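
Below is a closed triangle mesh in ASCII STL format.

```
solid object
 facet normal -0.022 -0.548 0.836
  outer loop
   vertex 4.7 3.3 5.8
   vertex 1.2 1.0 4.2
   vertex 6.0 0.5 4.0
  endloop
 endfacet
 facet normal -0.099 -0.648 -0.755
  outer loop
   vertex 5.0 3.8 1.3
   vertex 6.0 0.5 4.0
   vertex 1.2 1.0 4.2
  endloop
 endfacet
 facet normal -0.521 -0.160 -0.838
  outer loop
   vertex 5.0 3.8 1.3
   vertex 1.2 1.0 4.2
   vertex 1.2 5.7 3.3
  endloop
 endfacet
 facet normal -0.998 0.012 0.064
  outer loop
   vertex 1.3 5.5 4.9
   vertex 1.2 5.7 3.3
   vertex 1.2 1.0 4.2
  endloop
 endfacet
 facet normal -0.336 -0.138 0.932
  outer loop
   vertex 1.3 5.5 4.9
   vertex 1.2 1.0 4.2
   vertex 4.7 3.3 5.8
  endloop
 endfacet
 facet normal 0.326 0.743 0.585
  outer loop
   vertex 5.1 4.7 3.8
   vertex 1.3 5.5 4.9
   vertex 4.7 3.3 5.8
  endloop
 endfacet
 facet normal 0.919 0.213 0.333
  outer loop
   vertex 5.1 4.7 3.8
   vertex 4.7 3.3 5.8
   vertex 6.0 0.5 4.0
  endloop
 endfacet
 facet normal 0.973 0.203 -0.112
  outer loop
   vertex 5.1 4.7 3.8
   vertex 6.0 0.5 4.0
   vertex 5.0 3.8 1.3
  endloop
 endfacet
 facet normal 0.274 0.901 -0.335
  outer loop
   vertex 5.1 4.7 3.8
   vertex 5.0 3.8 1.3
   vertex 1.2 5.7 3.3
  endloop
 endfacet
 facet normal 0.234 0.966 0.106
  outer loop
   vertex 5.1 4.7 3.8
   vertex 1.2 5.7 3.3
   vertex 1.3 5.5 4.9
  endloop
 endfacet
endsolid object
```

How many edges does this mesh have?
15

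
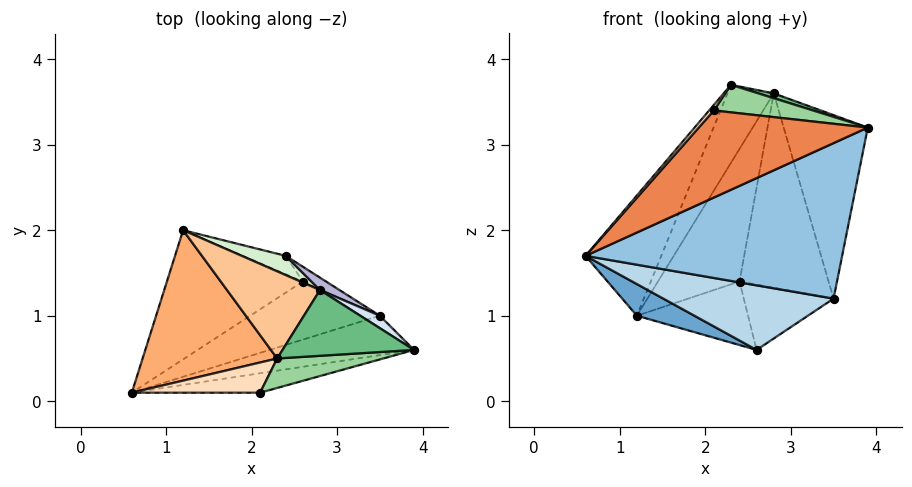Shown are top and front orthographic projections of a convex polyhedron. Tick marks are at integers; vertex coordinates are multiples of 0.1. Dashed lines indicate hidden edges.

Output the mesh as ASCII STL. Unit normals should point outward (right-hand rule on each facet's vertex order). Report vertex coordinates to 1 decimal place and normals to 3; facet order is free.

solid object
 facet normal -0.355 -0.223 -0.908
  outer loop
   vertex 2.6 1.4 0.6
   vertex 0.6 0.1 1.7
   vertex 1.2 2.0 1.0
  endloop
 endfacet
 facet normal 0.250 -0.939 -0.238
  outer loop
   vertex 3.5 1.0 1.2
   vertex 3.9 0.6 3.2
   vertex 0.6 0.1 1.7
  endloop
 endfacet
 facet normal 0.115 -0.739 -0.664
  outer loop
   vertex 3.5 1.0 1.2
   vertex 0.6 0.1 1.7
   vertex 2.6 1.4 0.6
  endloop
 endfacet
 facet normal 0.551 0.833 0.056
  outer loop
   vertex 3.5 1.0 1.2
   vertex 2.8 1.3 3.6
   vertex 3.9 0.6 3.2
  endloop
 endfacet
 facet normal 0.240 -0.948 -0.212
  outer loop
   vertex 2.1 0.1 3.4
   vertex 0.6 0.1 1.7
   vertex 3.9 0.6 3.2
  endloop
 endfacet
 facet normal -0.729 0.427 0.534
  outer loop
   vertex 2.3 0.5 3.7
   vertex 1.2 2.0 1.0
   vertex 0.6 0.1 1.7
  endloop
 endfacet
 facet normal -0.676 0.491 0.549
  outer loop
   vertex 2.3 0.5 3.7
   vertex 2.8 1.3 3.6
   vertex 1.2 2.0 1.0
  endloop
 endfacet
 facet normal -0.744 -0.120 0.657
  outer loop
   vertex 2.3 0.5 3.7
   vertex 0.6 0.1 1.7
   vertex 2.1 0.1 3.4
  endloop
 endfacet
 facet normal 0.302 -0.070 0.951
  outer loop
   vertex 2.3 0.5 3.7
   vertex 3.9 0.6 3.2
   vertex 2.8 1.3 3.6
  endloop
 endfacet
 facet normal 0.261 -0.659 0.705
  outer loop
   vertex 2.3 0.5 3.7
   vertex 2.1 0.1 3.4
   vertex 3.9 0.6 3.2
  endloop
 endfacet
 facet normal 0.316 0.912 -0.263
  outer loop
   vertex 2.4 1.7 1.4
   vertex 2.6 1.4 0.6
   vertex 1.2 2.0 1.0
  endloop
 endfacet
 facet normal 0.196 0.970 0.141
  outer loop
   vertex 2.4 1.7 1.4
   vertex 1.2 2.0 1.0
   vertex 2.8 1.3 3.6
  endloop
 endfacet
 facet normal 0.502 0.844 -0.191
  outer loop
   vertex 2.4 1.7 1.4
   vertex 3.5 1.0 1.2
   vertex 2.6 1.4 0.6
  endloop
 endfacet
 facet normal 0.543 0.838 0.054
  outer loop
   vertex 2.4 1.7 1.4
   vertex 2.8 1.3 3.6
   vertex 3.5 1.0 1.2
  endloop
 endfacet
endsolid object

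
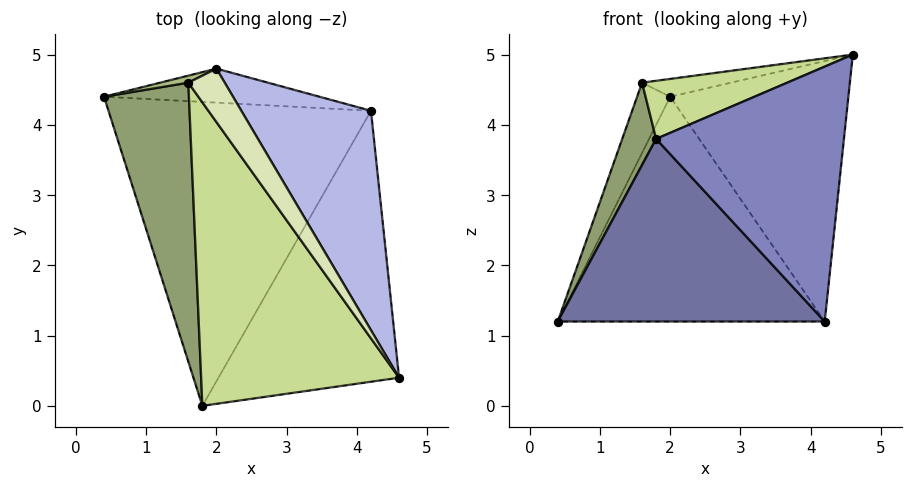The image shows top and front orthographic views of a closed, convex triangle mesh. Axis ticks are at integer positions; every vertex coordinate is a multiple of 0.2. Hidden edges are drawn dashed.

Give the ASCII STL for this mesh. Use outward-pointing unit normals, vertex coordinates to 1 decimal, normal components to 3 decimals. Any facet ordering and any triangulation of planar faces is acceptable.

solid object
 facet normal -0.027 -0.515 -0.857
  outer loop
   vertex 4.2 4.2 1.2
   vertex 1.8 0.0 3.8
   vertex 0.4 4.4 1.2
  endloop
 endfacet
 facet normal 0.379 -0.634 -0.674
  outer loop
   vertex 4.2 4.2 1.2
   vertex 4.6 0.4 5.0
   vertex 1.8 0.0 3.8
  endloop
 endfacet
 facet normal 0.052 0.987 -0.149
  outer loop
   vertex 4.2 4.2 1.2
   vertex 0.4 4.4 1.2
   vertex 2.0 4.8 4.4
  endloop
 endfacet
 facet normal 0.753 0.503 0.424
  outer loop
   vertex 4.2 4.2 1.2
   vertex 2.0 4.8 4.4
   vertex 4.6 0.4 5.0
  endloop
 endfacet
 facet normal -0.936 -0.099 0.336
  outer loop
   vertex 1.6 4.6 4.6
   vertex 0.4 4.4 1.2
   vertex 1.8 0.0 3.8
  endloop
 endfacet
 facet normal -0.409 0.908 0.091
  outer loop
   vertex 1.6 4.6 4.6
   vertex 2.0 4.8 4.4
   vertex 0.4 4.4 1.2
  endloop
 endfacet
 facet normal -0.367 -0.175 0.914
  outer loop
   vertex 1.6 4.6 4.6
   vertex 1.8 0.0 3.8
   vertex 4.6 0.4 5.0
  endloop
 endfacet
 facet normal 0.302 0.302 0.905
  outer loop
   vertex 1.6 4.6 4.6
   vertex 4.6 0.4 5.0
   vertex 2.0 4.8 4.4
  endloop
 endfacet
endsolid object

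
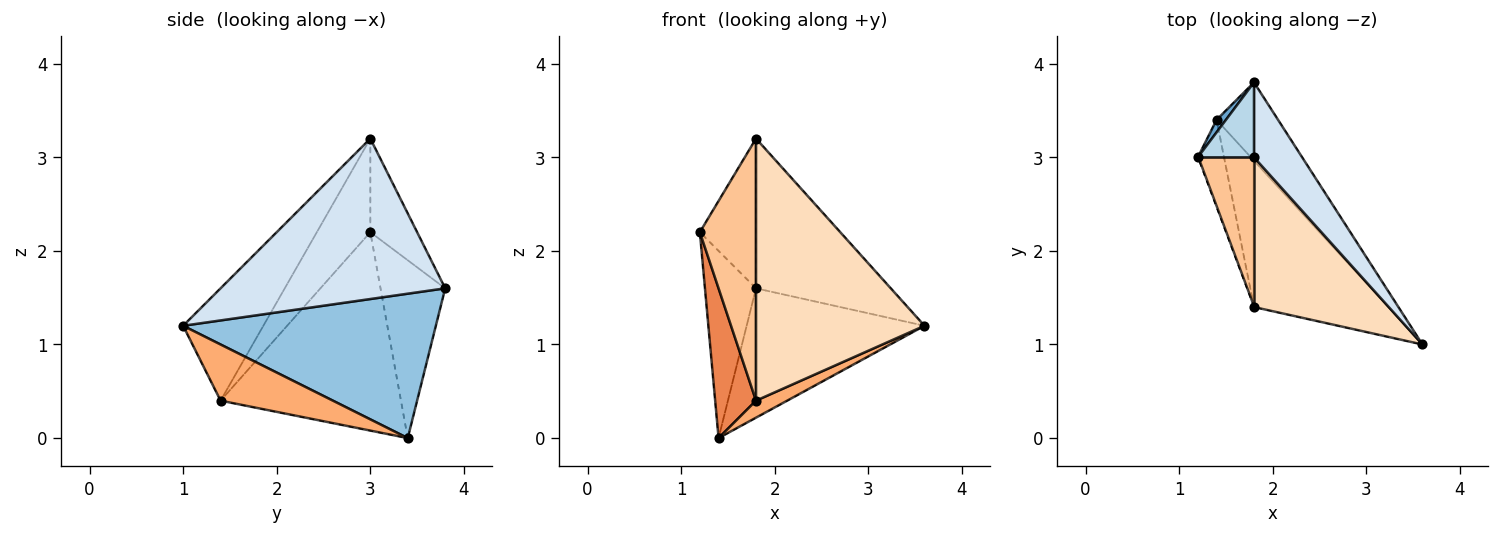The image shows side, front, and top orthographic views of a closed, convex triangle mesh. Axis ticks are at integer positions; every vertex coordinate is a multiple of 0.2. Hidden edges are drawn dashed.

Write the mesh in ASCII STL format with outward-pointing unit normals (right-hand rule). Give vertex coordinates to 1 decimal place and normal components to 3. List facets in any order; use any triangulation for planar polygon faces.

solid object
 facet normal -0.784 0.619 0.041
  outer loop
   vertex 1.4 3.4 0.0
   vertex 1.2 3.0 2.2
   vertex 1.8 3.8 1.6
  endloop
 endfacet
 facet normal 0.772 0.543 -0.329
  outer loop
   vertex 1.4 3.4 0.0
   vertex 1.8 3.8 1.6
   vertex 3.6 1.0 1.2
  endloop
 endfacet
 facet normal -0.598 0.717 0.359
  outer loop
   vertex 1.8 3.0 3.2
   vertex 1.8 3.8 1.6
   vertex 1.2 3.0 2.2
  endloop
 endfacet
 facet normal 0.830 0.498 0.249
  outer loop
   vertex 1.8 3.0 3.2
   vertex 3.6 1.0 1.2
   vertex 1.8 3.8 1.6
  endloop
 endfacet
 facet normal -0.967 -0.219 -0.128
  outer loop
   vertex 1.8 1.4 0.4
   vertex 1.2 3.0 2.2
   vertex 1.4 3.4 0.0
  endloop
 endfacet
 facet normal 0.384 -0.107 -0.917
  outer loop
   vertex 1.8 1.4 0.4
   vertex 1.4 3.4 0.0
   vertex 3.6 1.0 1.2
  endloop
 endfacet
 facet normal -0.637 -0.669 0.382
  outer loop
   vertex 1.8 1.4 0.4
   vertex 1.8 3.0 3.2
   vertex 1.2 3.0 2.2
  endloop
 endfacet
 facet normal -0.382 -0.802 0.458
  outer loop
   vertex 1.8 1.4 0.4
   vertex 3.6 1.0 1.2
   vertex 1.8 3.0 3.2
  endloop
 endfacet
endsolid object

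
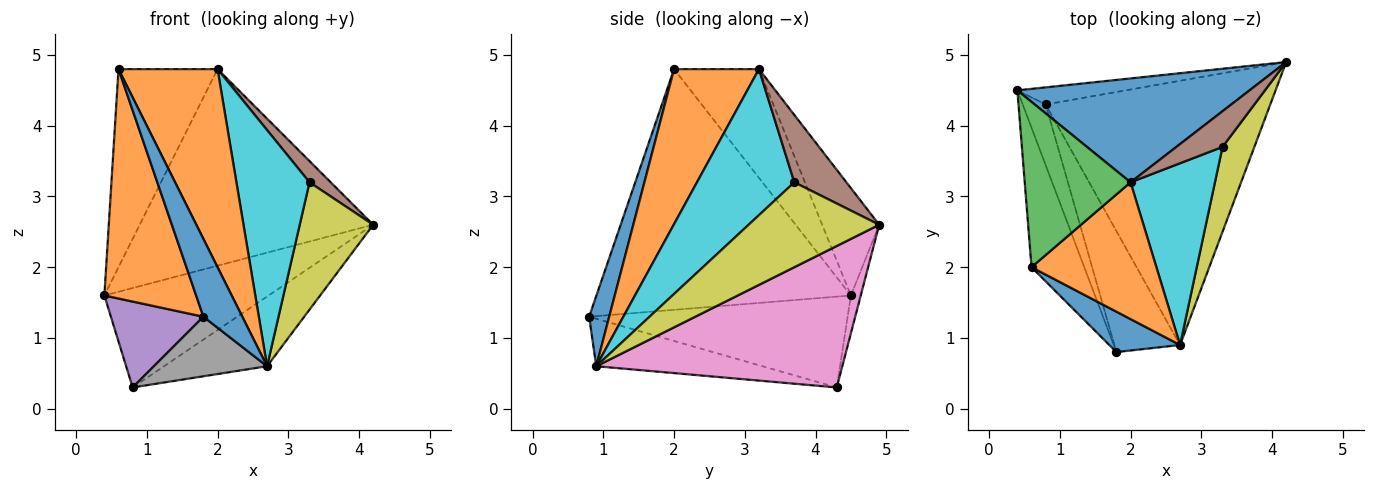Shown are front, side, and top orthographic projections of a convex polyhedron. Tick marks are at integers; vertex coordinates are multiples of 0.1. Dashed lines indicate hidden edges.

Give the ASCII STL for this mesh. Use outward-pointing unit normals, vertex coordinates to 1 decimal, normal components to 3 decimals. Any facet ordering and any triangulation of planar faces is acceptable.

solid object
 facet normal -0.211 0.864 0.457
  outer loop
   vertex 2.0 3.2 4.8
   vertex 4.2 4.9 2.6
   vertex 0.4 4.5 1.6
  endloop
 endfacet
 facet normal -0.921 -0.332 -0.202
  outer loop
   vertex 0.6 2.0 4.8
   vertex 0.4 4.5 1.6
   vertex 1.8 0.8 1.3
  endloop
 endfacet
 facet normal -0.550 0.641 0.535
  outer loop
   vertex 0.6 2.0 4.8
   vertex 2.0 3.2 4.8
   vertex 0.4 4.5 1.6
  endloop
 endfacet
 facet normal -0.059 0.984 -0.169
  outer loop
   vertex 0.8 4.3 0.3
   vertex 0.4 4.5 1.6
   vertex 4.2 4.9 2.6
  endloop
 endfacet
 facet normal -0.916 -0.328 -0.231
  outer loop
   vertex 0.8 4.3 0.3
   vertex 1.8 0.8 1.3
   vertex 0.4 4.5 1.6
  endloop
 endfacet
 facet normal 0.782 -0.319 0.536
  outer loop
   vertex 3.3 3.7 3.2
   vertex 4.2 4.9 2.6
   vertex 2.0 3.2 4.8
  endloop
 endfacet
 facet normal 0.520 0.218 -0.826
  outer loop
   vertex 2.7 0.9 0.6
   vertex 0.8 4.3 0.3
   vertex 4.2 4.9 2.6
  endloop
 endfacet
 facet normal -0.544 -0.371 -0.753
  outer loop
   vertex 2.7 0.9 0.6
   vertex 1.8 0.8 1.3
   vertex 0.8 4.3 0.3
  endloop
 endfacet
 facet normal 0.828 -0.466 0.311
  outer loop
   vertex 2.7 0.9 0.6
   vertex 4.2 4.9 2.6
   vertex 3.3 3.7 3.2
  endloop
 endfacet
 facet normal 0.726 -0.545 0.419
  outer loop
   vertex 2.7 0.9 0.6
   vertex 3.3 3.7 3.2
   vertex 2.0 3.2 4.8
  endloop
 endfacet
 facet normal 0.416 -0.807 0.419
  outer loop
   vertex 2.7 0.9 0.6
   vertex 0.6 2.0 4.8
   vertex 1.8 0.8 1.3
  endloop
 endfacet
 facet normal 0.576 -0.672 0.464
  outer loop
   vertex 2.7 0.9 0.6
   vertex 2.0 3.2 4.8
   vertex 0.6 2.0 4.8
  endloop
 endfacet
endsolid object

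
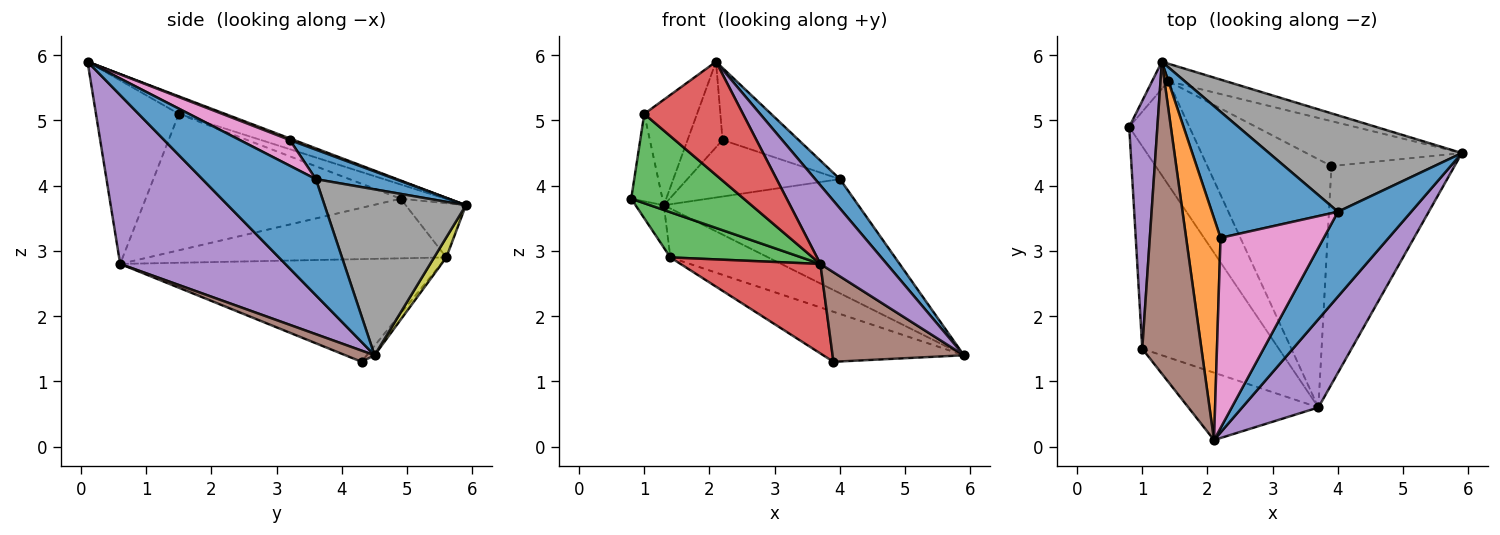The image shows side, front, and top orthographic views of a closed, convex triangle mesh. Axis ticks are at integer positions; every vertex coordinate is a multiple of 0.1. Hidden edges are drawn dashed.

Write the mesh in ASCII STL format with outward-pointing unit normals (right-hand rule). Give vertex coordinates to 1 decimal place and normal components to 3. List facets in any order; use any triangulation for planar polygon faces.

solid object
 facet normal 0.832 -0.182 0.525
  outer loop
   vertex 4.0 3.6 4.1
   vertex 2.1 0.1 5.9
   vertex 5.9 4.5 1.4
  endloop
 endfacet
 facet normal -0.041 0.743 -0.668
  outer loop
   vertex 1.4 5.6 2.9
   vertex 5.9 4.5 1.4
   vertex 3.9 4.3 1.3
  endloop
 endfacet
 facet normal -0.673 -0.296 -0.678
  outer loop
   vertex 3.7 0.6 2.8
   vertex 0.8 4.9 3.8
   vertex 1.4 5.6 2.9
  endloop
 endfacet
 facet normal -0.614 -0.268 -0.742
  outer loop
   vertex 3.7 0.6 2.8
   vertex 1.4 5.6 2.9
   vertex 3.9 4.3 1.3
  endloop
 endfacet
 facet normal 0.856 -0.344 0.386
  outer loop
   vertex 3.7 0.6 2.8
   vertex 5.9 4.5 1.4
   vertex 2.1 0.1 5.9
  endloop
 endfacet
 facet normal 0.084 -0.378 -0.922
  outer loop
   vertex 3.7 0.6 2.8
   vertex 3.9 4.3 1.3
   vertex 5.9 4.5 1.4
  endloop
 endfacet
 facet normal 0.227 0.345 0.911
  outer loop
   vertex 2.2 3.2 4.7
   vertex 2.1 0.1 5.9
   vertex 4.0 3.6 4.1
  endloop
 endfacet
 facet normal 0.485 0.668 0.564
  outer loop
   vertex 1.3 5.9 3.7
   vertex 4.0 3.6 4.1
   vertex 5.9 4.5 1.4
  endloop
 endfacet
 facet normal 0.116 0.935 -0.336
  outer loop
   vertex 1.3 5.9 3.7
   vertex 5.9 4.5 1.4
   vertex 1.4 5.6 2.9
  endloop
 endfacet
 facet normal -0.873 0.410 -0.263
  outer loop
   vertex 1.3 5.9 3.7
   vertex 1.4 5.6 2.9
   vertex 0.8 4.9 3.8
  endloop
 endfacet
 facet normal 0.209 0.400 0.892
  outer loop
   vertex 1.3 5.9 3.7
   vertex 2.2 3.2 4.7
   vertex 4.0 3.6 4.1
  endloop
 endfacet
 facet normal 0.043 0.359 0.932
  outer loop
   vertex 1.3 5.9 3.7
   vertex 2.1 0.1 5.9
   vertex 2.2 3.2 4.7
  endloop
 endfacet
 facet normal -0.675 -0.298 -0.675
  outer loop
   vertex 1.0 1.5 5.1
   vertex 0.8 4.9 3.8
   vertex 3.7 0.6 2.8
  endloop
 endfacet
 facet normal -0.585 -0.697 -0.415
  outer loop
   vertex 1.0 1.5 5.1
   vertex 3.7 0.6 2.8
   vertex 2.1 0.1 5.9
  endloop
 endfacet
 facet normal -0.430 0.300 0.851
  outer loop
   vertex 1.0 1.5 5.1
   vertex 1.3 5.9 3.7
   vertex 0.8 4.9 3.8
  endloop
 endfacet
 facet normal -0.270 0.309 0.912
  outer loop
   vertex 1.0 1.5 5.1
   vertex 2.1 0.1 5.9
   vertex 1.3 5.9 3.7
  endloop
 endfacet
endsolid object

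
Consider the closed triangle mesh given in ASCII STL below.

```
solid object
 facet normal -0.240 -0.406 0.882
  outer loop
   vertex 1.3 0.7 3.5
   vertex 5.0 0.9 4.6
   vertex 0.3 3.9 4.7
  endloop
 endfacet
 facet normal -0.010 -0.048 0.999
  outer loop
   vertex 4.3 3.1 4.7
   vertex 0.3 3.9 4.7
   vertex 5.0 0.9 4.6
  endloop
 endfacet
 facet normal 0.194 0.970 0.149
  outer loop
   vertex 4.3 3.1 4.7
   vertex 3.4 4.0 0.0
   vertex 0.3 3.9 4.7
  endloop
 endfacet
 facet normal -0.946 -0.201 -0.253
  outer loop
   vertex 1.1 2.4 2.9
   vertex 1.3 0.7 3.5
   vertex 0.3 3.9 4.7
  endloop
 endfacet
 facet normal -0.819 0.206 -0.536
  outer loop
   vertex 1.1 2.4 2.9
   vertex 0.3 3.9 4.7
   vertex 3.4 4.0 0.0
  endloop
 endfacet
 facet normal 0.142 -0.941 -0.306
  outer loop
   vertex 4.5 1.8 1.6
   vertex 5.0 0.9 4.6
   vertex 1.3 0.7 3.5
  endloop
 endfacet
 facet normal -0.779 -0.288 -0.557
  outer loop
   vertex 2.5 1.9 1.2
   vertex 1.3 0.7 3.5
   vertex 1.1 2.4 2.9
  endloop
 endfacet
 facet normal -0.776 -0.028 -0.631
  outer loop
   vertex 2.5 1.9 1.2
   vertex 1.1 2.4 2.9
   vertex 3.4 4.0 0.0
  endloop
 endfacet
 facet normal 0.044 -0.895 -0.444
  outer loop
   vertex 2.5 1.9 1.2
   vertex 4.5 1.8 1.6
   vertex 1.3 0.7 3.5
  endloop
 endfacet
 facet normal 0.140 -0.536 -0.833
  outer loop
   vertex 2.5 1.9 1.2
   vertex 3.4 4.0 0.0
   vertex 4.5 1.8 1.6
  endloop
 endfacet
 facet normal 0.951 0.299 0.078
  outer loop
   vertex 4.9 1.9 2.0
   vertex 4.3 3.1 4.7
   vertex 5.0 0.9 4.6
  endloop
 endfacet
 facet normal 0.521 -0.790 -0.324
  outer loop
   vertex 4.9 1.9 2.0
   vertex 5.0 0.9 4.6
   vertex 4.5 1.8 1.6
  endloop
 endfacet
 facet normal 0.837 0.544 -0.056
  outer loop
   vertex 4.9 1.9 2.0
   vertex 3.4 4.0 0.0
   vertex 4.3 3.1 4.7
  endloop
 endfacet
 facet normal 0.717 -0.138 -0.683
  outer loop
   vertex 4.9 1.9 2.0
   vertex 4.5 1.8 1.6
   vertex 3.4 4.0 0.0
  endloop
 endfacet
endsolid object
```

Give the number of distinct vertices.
9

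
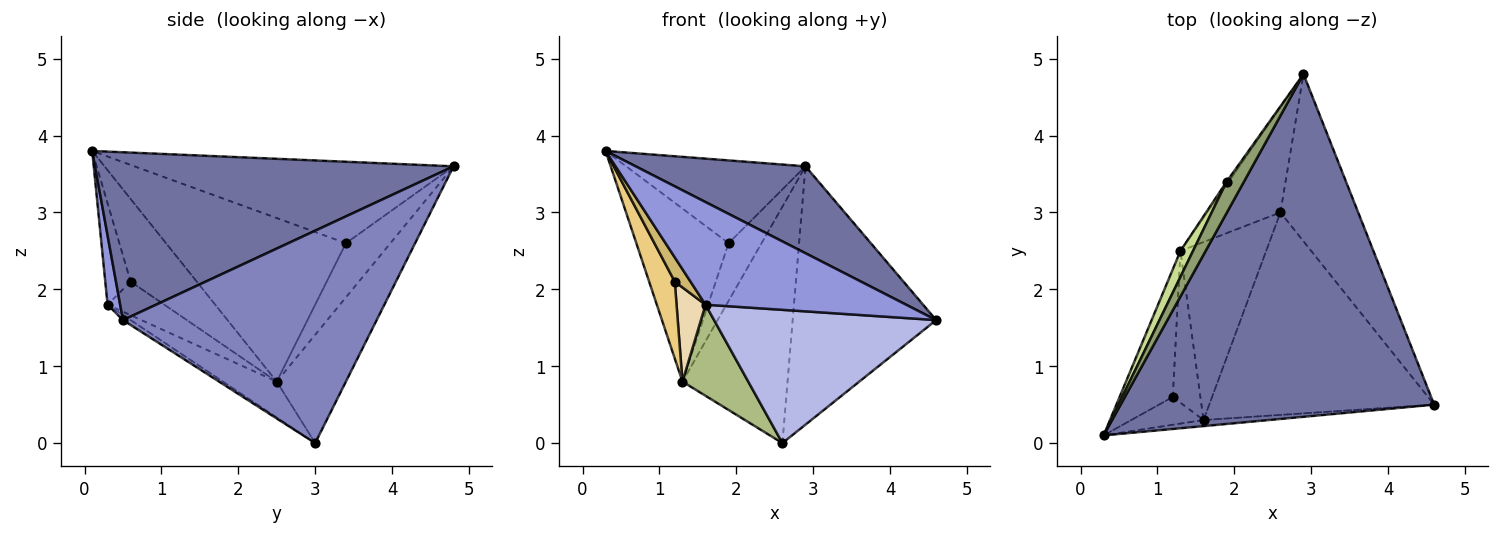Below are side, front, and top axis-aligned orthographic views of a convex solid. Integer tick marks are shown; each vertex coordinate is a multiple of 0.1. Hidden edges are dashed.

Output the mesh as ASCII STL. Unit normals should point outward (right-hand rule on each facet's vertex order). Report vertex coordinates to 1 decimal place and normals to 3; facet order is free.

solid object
 facet normal 0.461 -0.218 0.860
  outer loop
   vertex 2.9 4.8 3.6
   vertex 0.3 0.1 3.8
   vertex 4.6 0.5 1.6
  endloop
 endfacet
 facet normal 0.829 0.469 -0.304
  outer loop
   vertex 2.6 3.0 0.0
   vertex 2.9 4.8 3.6
   vertex 4.6 0.5 1.6
  endloop
 endfacet
 facet normal 0.062 -0.996 -0.059
  outer loop
   vertex 1.6 0.3 1.8
   vertex 4.6 0.5 1.6
   vertex 0.3 0.1 3.8
  endloop
 endfacet
 facet normal -0.019 -0.550 -0.835
  outer loop
   vertex 1.6 0.3 1.8
   vertex 2.6 3.0 0.0
   vertex 4.6 0.5 1.6
  endloop
 endfacet
 facet normal -0.857 0.482 0.182
  outer loop
   vertex 1.9 3.4 2.6
   vertex 0.3 0.1 3.8
   vertex 2.9 4.8 3.6
  endloop
 endfacet
 facet normal -0.349 -0.427 -0.834
  outer loop
   vertex 1.3 2.5 0.8
   vertex 2.6 3.0 0.0
   vertex 1.6 0.3 1.8
  endloop
 endfacet
 facet normal -0.888 0.455 0.068
  outer loop
   vertex 1.3 2.5 0.8
   vertex 0.3 0.1 3.8
   vertex 1.9 3.4 2.6
  endloop
 endfacet
 facet normal -0.516 0.783 -0.348
  outer loop
   vertex 1.3 2.5 0.8
   vertex 2.9 4.8 3.6
   vertex 2.6 3.0 0.0
  endloop
 endfacet
 facet normal -0.803 0.595 -0.030
  outer loop
   vertex 1.3 2.5 0.8
   vertex 1.9 3.4 2.6
   vertex 2.9 4.8 3.6
  endloop
 endfacet
 facet normal -0.727 -0.452 -0.518
  outer loop
   vertex 1.2 0.6 2.1
   vertex 1.6 0.3 1.8
   vertex 0.3 0.1 3.8
  endloop
 endfacet
 facet normal -0.800 -0.310 -0.514
  outer loop
   vertex 1.2 0.6 2.1
   vertex 0.3 0.1 3.8
   vertex 1.3 2.5 0.8
  endloop
 endfacet
 facet normal -0.718 -0.367 -0.591
  outer loop
   vertex 1.2 0.6 2.1
   vertex 1.3 2.5 0.8
   vertex 1.6 0.3 1.8
  endloop
 endfacet
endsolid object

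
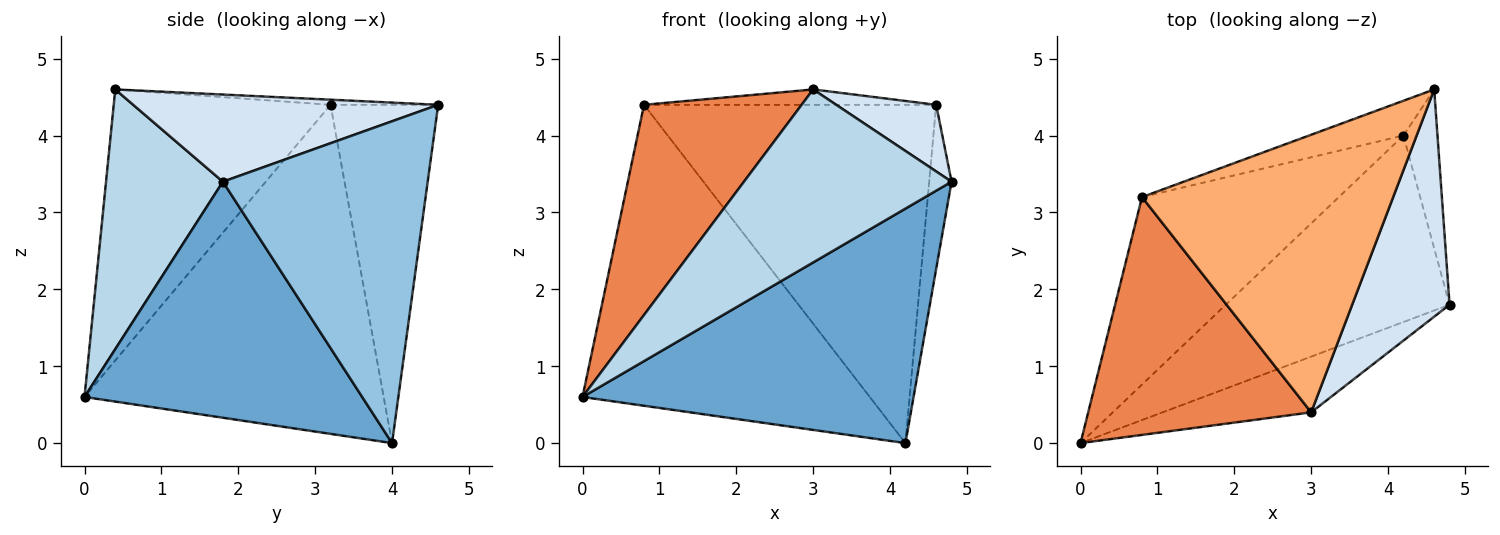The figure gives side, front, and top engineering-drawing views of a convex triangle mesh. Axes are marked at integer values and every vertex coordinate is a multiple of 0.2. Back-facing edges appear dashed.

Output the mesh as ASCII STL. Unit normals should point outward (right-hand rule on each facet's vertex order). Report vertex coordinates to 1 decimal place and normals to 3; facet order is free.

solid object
 facet normal 0.549 -0.654 -0.520
  outer loop
   vertex 4.2 4.0 0.0
   vertex 4.8 1.8 3.4
   vertex 0.0 0.0 0.6
  endloop
 endfacet
 facet normal 0.989 0.108 -0.105
  outer loop
   vertex 4.2 4.0 0.0
   vertex 4.6 4.6 4.4
   vertex 4.8 1.8 3.4
  endloop
 endfacet
 facet normal 0.472 -0.839 -0.270
  outer loop
   vertex 3.0 0.4 4.6
   vertex 0.0 0.0 0.6
   vertex 4.8 1.8 3.4
  endloop
 endfacet
 facet normal 0.651 -0.213 0.728
  outer loop
   vertex 3.0 0.4 4.6
   vertex 4.8 1.8 3.4
   vertex 4.6 4.6 4.4
  endloop
 endfacet
 facet normal -0.673 -0.490 0.554
  outer loop
   vertex 0.8 3.2 4.4
   vertex 0.0 0.0 0.6
   vertex 3.0 0.4 4.6
  endloop
 endfacet
 facet normal -0.020 0.055 0.998
  outer loop
   vertex 0.8 3.2 4.4
   vertex 3.0 0.4 4.6
   vertex 4.6 4.6 4.4
  endloop
 endfacet
 facet normal -0.662 0.636 -0.396
  outer loop
   vertex 0.8 3.2 4.4
   vertex 4.2 4.0 0.0
   vertex 0.0 0.0 0.6
  endloop
 endfacet
 facet normal -0.344 0.934 -0.096
  outer loop
   vertex 0.8 3.2 4.4
   vertex 4.6 4.6 4.4
   vertex 4.2 4.0 0.0
  endloop
 endfacet
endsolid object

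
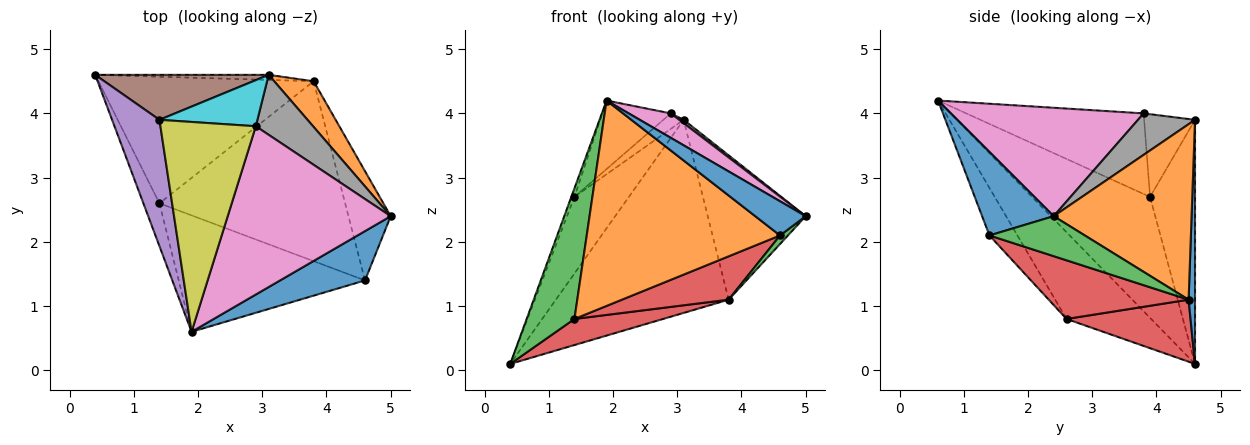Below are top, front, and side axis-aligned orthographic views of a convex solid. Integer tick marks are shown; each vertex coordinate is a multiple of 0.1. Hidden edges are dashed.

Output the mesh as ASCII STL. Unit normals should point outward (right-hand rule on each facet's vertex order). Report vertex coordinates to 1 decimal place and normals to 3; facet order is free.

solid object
 facet normal 0.037 0.999 -0.026
  outer loop
   vertex 3.8 4.5 1.1
   vertex 0.4 4.6 0.1
   vertex 3.1 4.6 3.9
  endloop
 endfacet
 facet normal 0.802 0.570 0.180
  outer loop
   vertex 3.8 4.5 1.1
   vertex 3.1 4.6 3.9
   vertex 5.0 2.4 2.4
  endloop
 endfacet
 facet normal -0.860 -0.486 -0.159
  outer loop
   vertex 1.4 2.6 0.8
   vertex 1.9 0.6 4.2
   vertex 0.4 4.6 0.1
  endloop
 endfacet
 facet normal 0.272 -0.194 -0.943
  outer loop
   vertex 1.4 2.6 0.8
   vertex 0.4 4.6 0.1
   vertex 3.8 4.5 1.1
  endloop
 endfacet
 facet normal -0.931 0.025 0.365
  outer loop
   vertex 1.4 3.9 2.7
   vertex 0.4 4.6 0.1
   vertex 1.9 0.6 4.2
  endloop
 endfacet
 facet normal -0.580 0.702 0.412
  outer loop
   vertex 1.4 3.9 2.7
   vertex 3.1 4.6 3.9
   vertex 0.4 4.6 0.1
  endloop
 endfacet
 facet normal 0.550 -0.120 0.827
  outer loop
   vertex 2.9 3.8 4.0
   vertex 1.9 0.6 4.2
   vertex 5.0 2.4 2.4
  endloop
 endfacet
 facet normal 0.586 -0.045 0.809
  outer loop
   vertex 2.9 3.8 4.0
   vertex 5.0 2.4 2.4
   vertex 3.1 4.6 3.9
  endloop
 endfacet
 facet normal -0.626 0.242 0.741
  outer loop
   vertex 2.9 3.8 4.0
   vertex 1.4 3.9 2.7
   vertex 1.9 0.6 4.2
  endloop
 endfacet
 facet normal -0.625 0.249 0.740
  outer loop
   vertex 2.9 3.8 4.0
   vertex 3.1 4.6 3.9
   vertex 1.4 3.9 2.7
  endloop
 endfacet
 facet normal 0.628 -0.443 0.639
  outer loop
   vertex 4.6 1.4 2.1
   vertex 5.0 2.4 2.4
   vertex 1.9 0.6 4.2
  endloop
 endfacet
 facet normal -0.125 -0.863 -0.489
  outer loop
   vertex 4.6 1.4 2.1
   vertex 1.9 0.6 4.2
   vertex 1.4 2.6 0.8
  endloop
 endfacet
 facet normal 0.686 -0.057 -0.725
  outer loop
   vertex 4.6 1.4 2.1
   vertex 3.8 4.5 1.1
   vertex 5.0 2.4 2.4
  endloop
 endfacet
 facet normal 0.294 -0.224 -0.929
  outer loop
   vertex 4.6 1.4 2.1
   vertex 1.4 2.6 0.8
   vertex 3.8 4.5 1.1
  endloop
 endfacet
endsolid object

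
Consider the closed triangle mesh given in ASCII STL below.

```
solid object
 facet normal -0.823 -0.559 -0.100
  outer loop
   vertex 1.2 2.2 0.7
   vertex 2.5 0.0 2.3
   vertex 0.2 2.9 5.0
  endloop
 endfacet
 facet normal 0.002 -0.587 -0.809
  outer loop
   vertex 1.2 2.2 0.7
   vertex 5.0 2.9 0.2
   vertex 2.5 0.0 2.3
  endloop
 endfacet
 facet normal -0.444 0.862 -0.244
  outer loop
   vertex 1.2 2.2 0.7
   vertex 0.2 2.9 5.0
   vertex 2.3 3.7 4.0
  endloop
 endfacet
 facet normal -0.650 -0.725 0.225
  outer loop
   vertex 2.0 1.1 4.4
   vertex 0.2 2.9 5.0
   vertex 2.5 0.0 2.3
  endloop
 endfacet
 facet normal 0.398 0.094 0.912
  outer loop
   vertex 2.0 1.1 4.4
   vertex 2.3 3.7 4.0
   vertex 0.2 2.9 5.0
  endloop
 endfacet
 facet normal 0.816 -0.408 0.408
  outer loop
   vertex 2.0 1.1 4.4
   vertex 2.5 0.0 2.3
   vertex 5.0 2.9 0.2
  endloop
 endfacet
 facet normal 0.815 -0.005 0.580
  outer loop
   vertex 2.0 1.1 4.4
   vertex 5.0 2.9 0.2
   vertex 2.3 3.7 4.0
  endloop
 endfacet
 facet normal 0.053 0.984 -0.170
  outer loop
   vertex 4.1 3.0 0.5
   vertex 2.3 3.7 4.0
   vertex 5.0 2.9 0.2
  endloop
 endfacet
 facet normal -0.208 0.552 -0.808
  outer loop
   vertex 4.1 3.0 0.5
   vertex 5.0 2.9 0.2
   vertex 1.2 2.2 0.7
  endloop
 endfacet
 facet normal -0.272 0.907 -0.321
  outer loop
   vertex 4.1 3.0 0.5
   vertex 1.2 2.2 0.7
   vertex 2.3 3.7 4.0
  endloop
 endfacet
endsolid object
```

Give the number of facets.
10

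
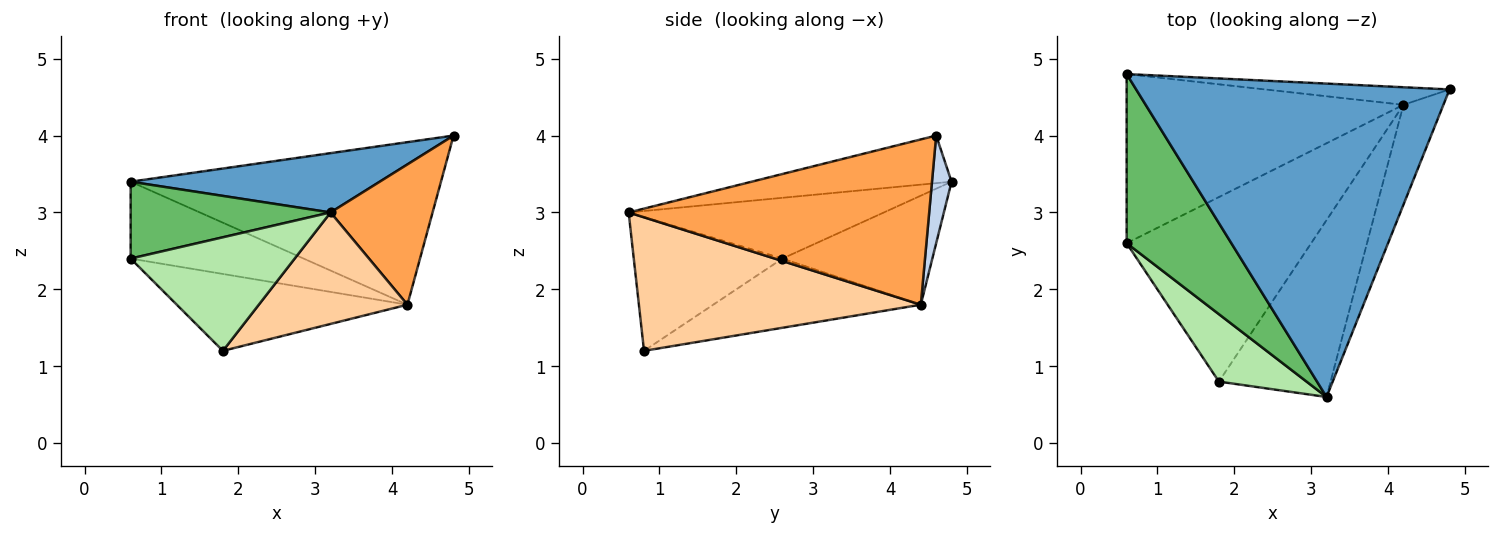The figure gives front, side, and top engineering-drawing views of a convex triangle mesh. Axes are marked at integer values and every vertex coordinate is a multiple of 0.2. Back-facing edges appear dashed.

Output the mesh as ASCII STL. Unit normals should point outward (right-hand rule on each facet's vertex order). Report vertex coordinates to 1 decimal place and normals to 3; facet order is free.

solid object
 facet normal -0.148 -0.184 0.972
  outer loop
   vertex 3.2 0.6 3.0
   vertex 4.8 4.6 4.0
   vertex 0.6 4.8 3.4
  endloop
 endfacet
 facet normal 0.063 0.992 -0.107
  outer loop
   vertex 4.2 4.4 1.8
   vertex 0.6 4.8 3.4
   vertex 4.8 4.6 4.0
  endloop
 endfacet
 facet normal 0.923 -0.313 -0.223
  outer loop
   vertex 4.2 4.4 1.8
   vertex 4.8 4.6 4.0
   vertex 3.2 0.6 3.0
  endloop
 endfacet
 facet normal 0.711 -0.375 -0.595
  outer loop
   vertex 4.2 4.4 1.8
   vertex 3.2 0.6 3.0
   vertex 1.8 0.8 1.2
  endloop
 endfacet
 facet normal -0.467 -0.366 0.805
  outer loop
   vertex 0.6 2.6 2.4
   vertex 3.2 0.6 3.0
   vertex 0.6 4.8 3.4
  endloop
 endfacet
 facet normal -0.615 -0.678 0.403
  outer loop
   vertex 0.6 2.6 2.4
   vertex 1.8 0.8 1.2
   vertex 3.2 0.6 3.0
  endloop
 endfacet
 facet normal -0.338 0.390 -0.857
  outer loop
   vertex 0.6 2.6 2.4
   vertex 0.6 4.8 3.4
   vertex 4.2 4.4 1.8
  endloop
 endfacet
 facet normal -0.327 0.363 -0.872
  outer loop
   vertex 0.6 2.6 2.4
   vertex 4.2 4.4 1.8
   vertex 1.8 0.8 1.2
  endloop
 endfacet
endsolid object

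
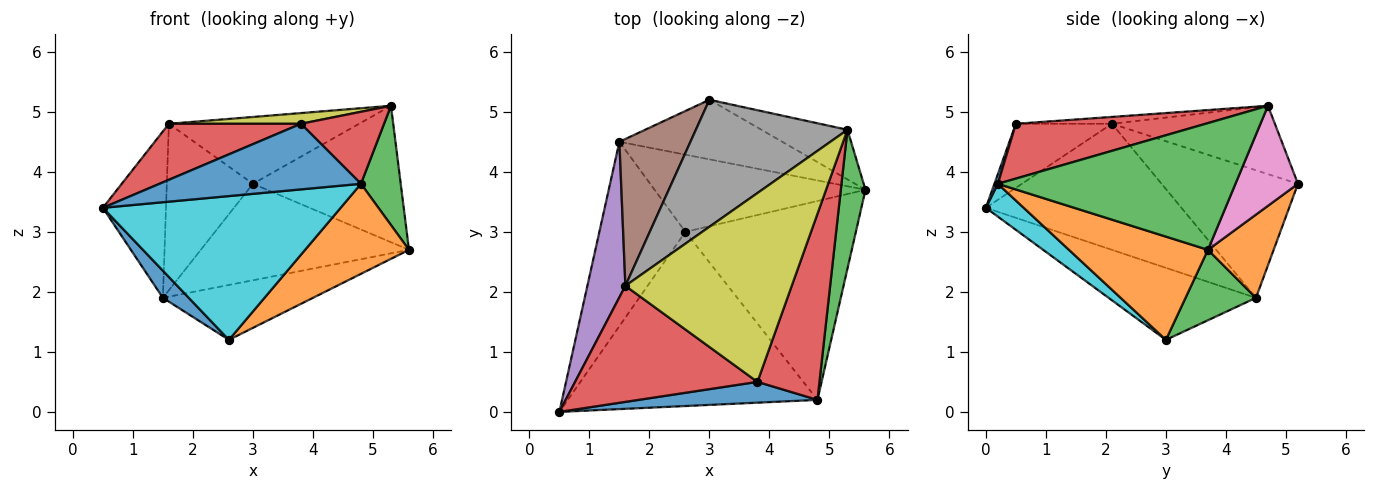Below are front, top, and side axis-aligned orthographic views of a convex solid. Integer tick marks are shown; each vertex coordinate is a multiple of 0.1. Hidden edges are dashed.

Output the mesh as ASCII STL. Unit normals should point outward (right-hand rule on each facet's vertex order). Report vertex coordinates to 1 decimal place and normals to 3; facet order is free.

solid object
 facet normal -0.638 -0.112 -0.762
  outer loop
   vertex 1.5 4.5 1.9
   vertex 2.6 3.0 1.2
   vertex 0.5 0.0 3.4
  endloop
 endfacet
 facet normal 0.259 0.822 -0.507
  outer loop
   vertex 1.5 4.5 1.9
   vertex 3.0 5.2 3.8
   vertex 5.6 3.7 2.7
  endloop
 endfacet
 facet normal 0.263 0.559 -0.786
  outer loop
   vertex 1.5 4.5 1.9
   vertex 5.6 3.7 2.7
   vertex 2.6 3.0 1.2
  endloop
 endfacet
 facet normal -0.301 -0.415 0.859
  outer loop
   vertex 1.6 2.1 4.8
   vertex 0.5 0.0 3.4
   vertex 3.8 0.5 4.8
  endloop
 endfacet
 facet normal -0.915 0.295 0.276
  outer loop
   vertex 1.6 2.1 4.8
   vertex 1.5 4.5 1.9
   vertex 0.5 0.0 3.4
  endloop
 endfacet
 facet normal -0.765 0.483 0.426
  outer loop
   vertex 1.6 2.1 4.8
   vertex 3.0 5.2 3.8
   vertex 1.5 4.5 1.9
  endloop
 endfacet
 facet normal 0.369 0.873 -0.318
  outer loop
   vertex 5.3 4.7 5.1
   vertex 5.6 3.7 2.7
   vertex 3.0 5.2 3.8
  endloop
 endfacet
 facet normal -0.371 0.433 0.822
  outer loop
   vertex 5.3 4.7 5.1
   vertex 3.0 5.2 3.8
   vertex 1.6 2.1 4.8
  endloop
 endfacet
 facet normal -0.041 -0.057 0.998
  outer loop
   vertex 5.3 4.7 5.1
   vertex 1.6 2.1 4.8
   vertex 3.8 0.5 4.8
  endloop
 endfacet
 facet normal 0.101 -0.633 -0.767
  outer loop
   vertex 4.8 0.2 3.8
   vertex 0.5 0.0 3.4
   vertex 2.6 3.0 1.2
  endloop
 endfacet
 facet normal 0.016 -0.953 0.302
  outer loop
   vertex 4.8 0.2 3.8
   vertex 3.8 0.5 4.8
   vertex 0.5 0.0 3.4
  endloop
 endfacet
 facet normal 0.483 -0.361 -0.798
  outer loop
   vertex 4.8 0.2 3.8
   vertex 2.6 3.0 1.2
   vertex 5.6 3.7 2.7
  endloop
 endfacet
 facet normal 0.969 -0.162 0.189
  outer loop
   vertex 4.8 0.2 3.8
   vertex 5.6 3.7 2.7
   vertex 5.3 4.7 5.1
  endloop
 endfacet
 facet normal 0.636 -0.279 0.720
  outer loop
   vertex 4.8 0.2 3.8
   vertex 5.3 4.7 5.1
   vertex 3.8 0.5 4.8
  endloop
 endfacet
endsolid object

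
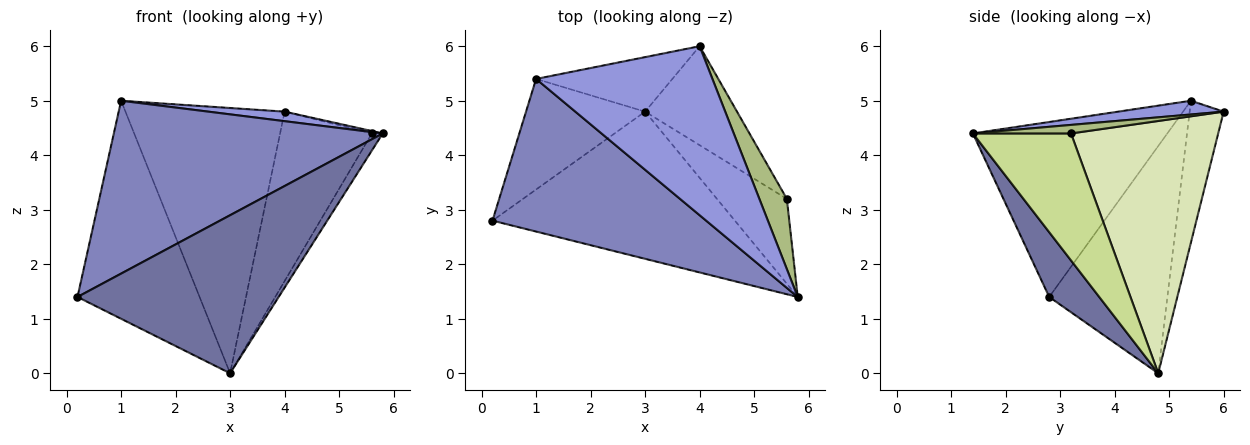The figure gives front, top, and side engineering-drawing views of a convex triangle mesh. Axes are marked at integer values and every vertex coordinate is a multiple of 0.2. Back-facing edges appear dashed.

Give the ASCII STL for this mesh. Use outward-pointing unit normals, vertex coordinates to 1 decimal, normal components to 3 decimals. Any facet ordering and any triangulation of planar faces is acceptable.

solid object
 facet normal 0.179 -0.720 -0.670
  outer loop
   vertex 3.0 4.8 0.0
   vertex 5.8 1.4 4.4
   vertex 0.2 2.8 1.4
  endloop
 endfacet
 facet normal -0.476 -0.659 0.582
  outer loop
   vertex 1.0 5.4 5.0
   vertex 0.2 2.8 1.4
   vertex 5.8 1.4 4.4
  endloop
 endfacet
 facet normal 0.078 -0.056 0.995
  outer loop
   vertex 1.0 5.4 5.0
   vertex 5.8 1.4 4.4
   vertex 4.0 6.0 4.8
  endloop
 endfacet
 facet normal -0.653 0.675 -0.342
  outer loop
   vertex 1.0 5.4 5.0
   vertex 3.0 4.8 0.0
   vertex 0.2 2.8 1.4
  endloop
 endfacet
 facet normal -0.205 0.959 -0.197
  outer loop
   vertex 1.0 5.4 5.0
   vertex 4.0 6.0 4.8
   vertex 3.0 4.8 0.0
  endloop
 endfacet
 facet normal 0.296 0.033 0.955
  outer loop
   vertex 5.6 3.2 4.4
   vertex 4.0 6.0 4.8
   vertex 5.8 1.4 4.4
  endloop
 endfacet
 facet normal 0.872 0.097 -0.480
  outer loop
   vertex 5.6 3.2 4.4
   vertex 5.8 1.4 4.4
   vertex 3.0 4.8 0.0
  endloop
 endfacet
 facet normal 0.811 0.505 -0.295
  outer loop
   vertex 5.6 3.2 4.4
   vertex 3.0 4.8 0.0
   vertex 4.0 6.0 4.8
  endloop
 endfacet
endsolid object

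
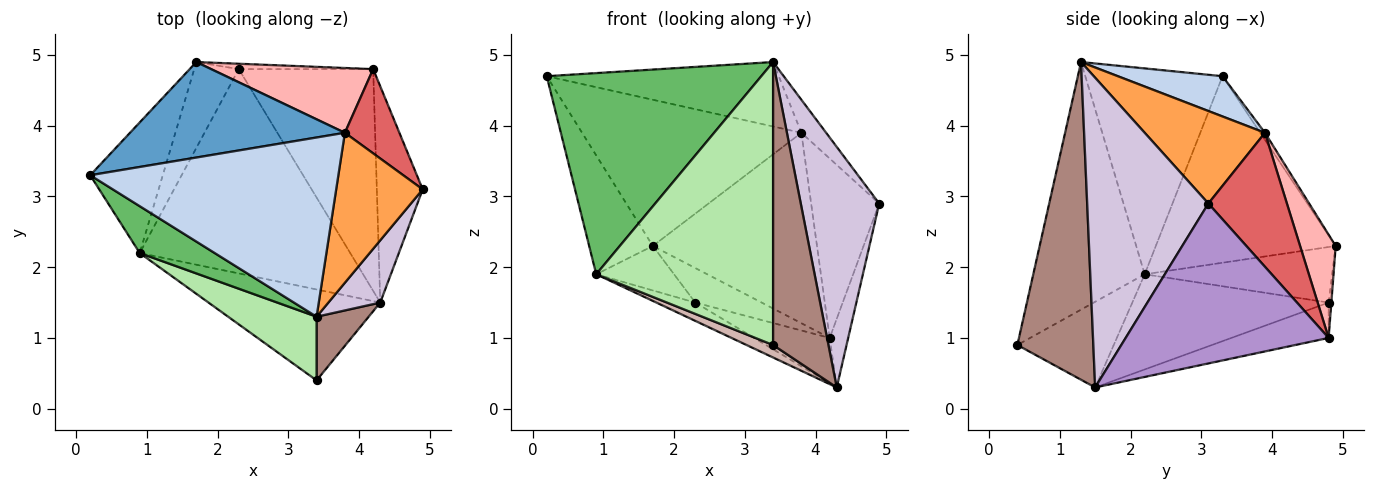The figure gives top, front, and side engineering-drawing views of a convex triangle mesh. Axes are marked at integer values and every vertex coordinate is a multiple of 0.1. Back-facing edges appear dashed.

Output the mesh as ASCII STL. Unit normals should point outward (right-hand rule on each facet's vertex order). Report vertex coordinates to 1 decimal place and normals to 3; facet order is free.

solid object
 facet normal -0.018 0.837 0.547
  outer loop
   vertex 3.8 3.9 3.9
   vertex 1.7 4.9 2.3
   vertex 0.2 3.3 4.7
  endloop
 endfacet
 facet normal 0.151 0.335 0.930
  outer loop
   vertex 3.8 3.9 3.9
   vertex 0.2 3.3 4.7
   vertex 3.4 1.3 4.9
  endloop
 endfacet
 facet normal 0.722 0.149 0.675
  outer loop
   vertex 3.8 3.9 3.9
   vertex 3.4 1.3 4.9
   vertex 4.9 3.1 2.9
  endloop
 endfacet
 facet normal -0.885 0.313 -0.344
  outer loop
   vertex 0.9 2.2 1.9
   vertex 0.2 3.3 4.7
   vertex 1.7 4.9 2.3
  endloop
 endfacet
 facet normal -0.529 -0.827 0.193
  outer loop
   vertex 0.9 2.2 1.9
   vertex 3.4 1.3 4.9
   vertex 0.2 3.3 4.7
  endloop
 endfacet
 facet normal -0.524 -0.831 0.187
  outer loop
   vertex 0.9 2.2 1.9
   vertex 3.4 0.4 0.9
   vertex 3.4 1.3 4.9
  endloop
 endfacet
 facet normal 0.722 0.626 0.294
  outer loop
   vertex 4.2 4.8 1.0
   vertex 3.8 3.9 3.9
   vertex 4.9 3.1 2.9
  endloop
 endfacet
 facet normal 0.201 0.927 0.316
  outer loop
   vertex 4.2 4.8 1.0
   vertex 1.7 4.9 2.3
   vertex 3.8 3.9 3.9
  endloop
 endfacet
 facet normal 0.958 0.087 -0.275
  outer loop
   vertex 4.3 1.5 0.3
   vertex 4.2 4.8 1.0
   vertex 4.9 3.1 2.9
  endloop
 endfacet
 facet normal 0.831 -0.538 0.139
  outer loop
   vertex 4.3 1.5 0.3
   vertex 4.9 3.1 2.9
   vertex 3.4 1.3 4.9
  endloop
 endfacet
 facet normal 0.801 -0.584 0.131
  outer loop
   vertex 4.3 1.5 0.3
   vertex 3.4 1.3 4.9
   vertex 3.4 0.4 0.9
  endloop
 endfacet
 facet normal -0.443 -0.122 -0.888
  outer loop
   vertex 4.3 1.5 0.3
   vertex 3.4 0.4 0.9
   vertex 0.9 2.2 1.9
  endloop
 endfacet
 facet normal -0.742 0.308 -0.595
  outer loop
   vertex 2.3 4.8 1.5
   vertex 0.9 2.2 1.9
   vertex 1.7 4.9 2.3
  endloop
 endfacet
 facet normal -0.040 0.987 -0.154
  outer loop
   vertex 2.3 4.8 1.5
   vertex 1.7 4.9 2.3
   vertex 4.2 4.8 1.0
  endloop
 endfacet
 facet normal -0.411 0.081 -0.908
  outer loop
   vertex 2.3 4.8 1.5
   vertex 4.3 1.5 0.3
   vertex 0.9 2.2 1.9
  endloop
 endfacet
 facet normal -0.250 0.194 -0.949
  outer loop
   vertex 2.3 4.8 1.5
   vertex 4.2 4.8 1.0
   vertex 4.3 1.5 0.3
  endloop
 endfacet
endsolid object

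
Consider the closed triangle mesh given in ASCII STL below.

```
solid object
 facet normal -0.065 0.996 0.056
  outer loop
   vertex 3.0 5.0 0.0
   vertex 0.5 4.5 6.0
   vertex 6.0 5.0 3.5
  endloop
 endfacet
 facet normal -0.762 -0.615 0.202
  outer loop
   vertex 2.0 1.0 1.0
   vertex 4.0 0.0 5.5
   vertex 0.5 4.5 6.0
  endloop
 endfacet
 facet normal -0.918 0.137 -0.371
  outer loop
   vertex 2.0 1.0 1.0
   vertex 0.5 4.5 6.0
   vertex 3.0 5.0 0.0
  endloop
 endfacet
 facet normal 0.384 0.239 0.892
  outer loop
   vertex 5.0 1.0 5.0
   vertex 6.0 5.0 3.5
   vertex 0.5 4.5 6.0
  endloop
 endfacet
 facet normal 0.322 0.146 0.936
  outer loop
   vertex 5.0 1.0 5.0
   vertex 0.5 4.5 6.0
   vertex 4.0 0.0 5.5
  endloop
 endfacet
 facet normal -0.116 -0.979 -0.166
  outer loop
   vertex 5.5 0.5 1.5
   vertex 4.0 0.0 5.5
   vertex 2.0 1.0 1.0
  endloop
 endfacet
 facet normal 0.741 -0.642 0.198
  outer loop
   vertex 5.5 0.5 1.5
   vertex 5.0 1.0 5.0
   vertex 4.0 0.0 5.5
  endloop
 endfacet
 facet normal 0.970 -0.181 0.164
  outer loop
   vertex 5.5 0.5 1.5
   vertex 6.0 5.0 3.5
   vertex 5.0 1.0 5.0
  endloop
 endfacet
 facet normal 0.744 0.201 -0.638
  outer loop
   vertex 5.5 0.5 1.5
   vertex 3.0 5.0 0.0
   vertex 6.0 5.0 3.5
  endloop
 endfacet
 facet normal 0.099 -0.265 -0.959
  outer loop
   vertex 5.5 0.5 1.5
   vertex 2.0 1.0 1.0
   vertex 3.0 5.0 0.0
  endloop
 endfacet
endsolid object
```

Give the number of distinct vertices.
7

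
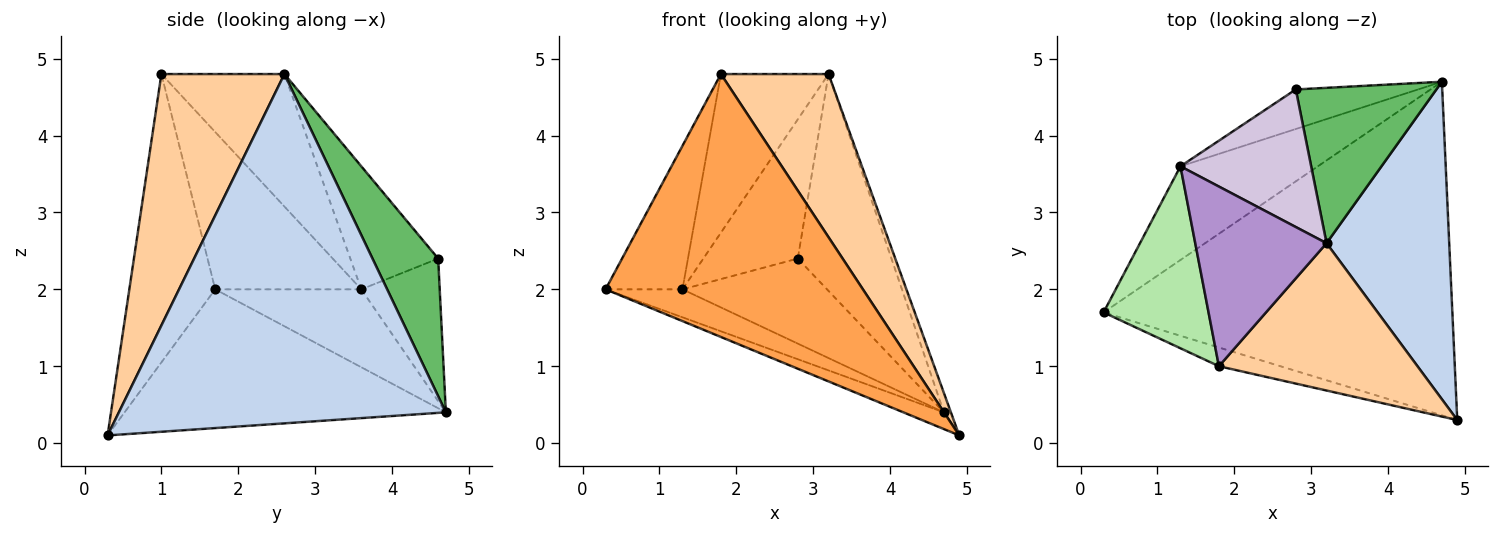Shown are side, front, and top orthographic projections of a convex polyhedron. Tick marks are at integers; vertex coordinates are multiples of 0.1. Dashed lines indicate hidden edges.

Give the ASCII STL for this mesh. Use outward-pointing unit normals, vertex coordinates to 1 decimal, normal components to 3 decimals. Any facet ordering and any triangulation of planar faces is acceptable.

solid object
 facet normal -0.369 0.047 -0.928
  outer loop
   vertex 4.7 4.7 0.4
   vertex 4.9 0.3 0.1
   vertex 0.3 1.7 2.0
  endloop
 endfacet
 facet normal 0.943 0.020 0.331
  outer loop
   vertex 3.2 2.6 4.8
   vertex 4.9 0.3 0.1
   vertex 4.7 4.7 0.4
  endloop
 endfacet
 facet normal -0.316 -0.946 -0.067
  outer loop
   vertex 1.8 1.0 4.8
   vertex 0.3 1.7 2.0
   vertex 4.9 0.3 0.1
  endloop
 endfacet
 facet normal 0.647 -0.566 0.511
  outer loop
   vertex 1.8 1.0 4.8
   vertex 4.9 0.3 0.1
   vertex 3.2 2.6 4.8
  endloop
 endfacet
 facet normal 0.495 0.706 0.506
  outer loop
   vertex 2.8 4.6 2.4
   vertex 3.2 2.6 4.8
   vertex 4.7 4.7 0.4
  endloop
 endfacet
 facet normal -0.762 0.401 0.508
  outer loop
   vertex 1.3 3.6 2.0
   vertex 0.3 1.7 2.0
   vertex 1.8 1.0 4.8
  endloop
 endfacet
 facet normal -0.478 0.251 -0.842
  outer loop
   vertex 1.3 3.6 2.0
   vertex 4.7 4.7 0.4
   vertex 0.3 1.7 2.0
  endloop
 endfacet
 facet normal -0.441 0.814 -0.379
  outer loop
   vertex 1.3 3.6 2.0
   vertex 2.8 4.6 2.4
   vertex 4.7 4.7 0.4
  endloop
 endfacet
 facet normal -0.603 0.528 0.598
  outer loop
   vertex 1.3 3.6 2.0
   vertex 1.8 1.0 4.8
   vertex 3.2 2.6 4.8
  endloop
 endfacet
 facet normal -0.552 0.593 0.586
  outer loop
   vertex 1.3 3.6 2.0
   vertex 3.2 2.6 4.8
   vertex 2.8 4.6 2.4
  endloop
 endfacet
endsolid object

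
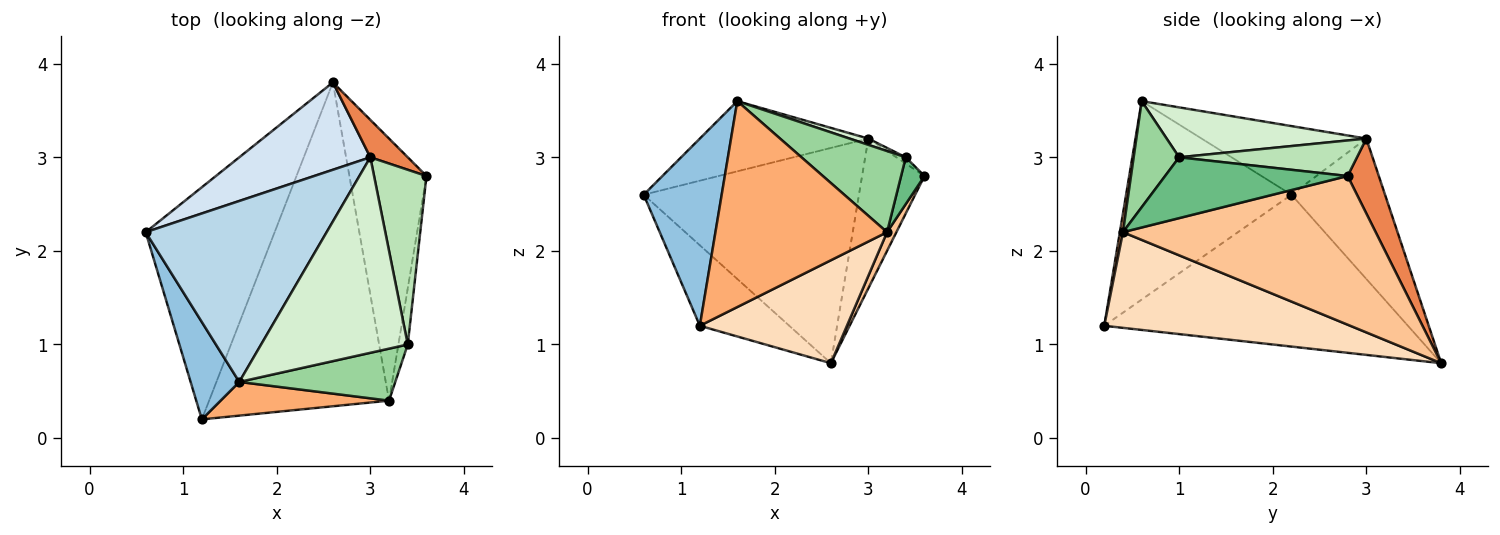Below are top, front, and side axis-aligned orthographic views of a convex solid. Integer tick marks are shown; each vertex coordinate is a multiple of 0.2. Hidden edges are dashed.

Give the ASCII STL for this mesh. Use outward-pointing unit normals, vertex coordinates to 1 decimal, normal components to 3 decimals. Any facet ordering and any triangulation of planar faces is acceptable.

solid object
 facet normal -0.744 0.219 -0.632
  outer loop
   vertex 2.6 3.8 0.8
   vertex 1.2 0.2 1.2
   vertex 0.6 2.2 2.6
  endloop
 endfacet
 facet normal -0.883 -0.416 0.217
  outer loop
   vertex 1.6 0.6 3.6
   vertex 0.6 2.2 2.6
   vertex 1.2 0.2 1.2
  endloop
 endfacet
 facet normal -0.333 0.341 0.879
  outer loop
   vertex 3.0 3.0 3.2
   vertex 0.6 2.2 2.6
   vertex 1.6 0.6 3.6
  endloop
 endfacet
 facet normal -0.374 0.859 0.349
  outer loop
   vertex 3.0 3.0 3.2
   vertex 2.6 3.8 0.8
   vertex 0.6 2.2 2.6
  endloop
 endfacet
 facet normal 0.436 0.873 0.218
  outer loop
   vertex 3.0 3.0 3.2
   vertex 3.6 2.8 2.8
   vertex 2.6 3.8 0.8
  endloop
 endfacet
 facet normal 0.018 -0.987 0.161
  outer loop
   vertex 3.2 0.4 2.2
   vertex 1.6 0.6 3.6
   vertex 1.2 0.2 1.2
  endloop
 endfacet
 facet normal 0.887 -0.033 -0.460
  outer loop
   vertex 3.2 0.4 2.2
   vertex 2.6 3.8 0.8
   vertex 3.6 2.8 2.8
  endloop
 endfacet
 facet normal 0.452 -0.270 -0.850
  outer loop
   vertex 3.2 0.4 2.2
   vertex 1.2 0.2 1.2
   vertex 2.6 3.8 0.8
  endloop
 endfacet
 facet normal 0.981 -0.126 -0.151
  outer loop
   vertex 3.4 1.0 3.0
   vertex 3.2 0.4 2.2
   vertex 3.6 2.8 2.8
  endloop
 endfacet
 facet normal 0.345 -0.790 0.507
  outer loop
   vertex 3.4 1.0 3.0
   vertex 1.6 0.6 3.6
   vertex 3.2 0.4 2.2
  endloop
 endfacet
 facet normal 0.561 0.030 0.827
  outer loop
   vertex 3.4 1.0 3.0
   vertex 3.6 2.8 2.8
   vertex 3.0 3.0 3.2
  endloop
 endfacet
 facet normal 0.322 -0.030 0.946
  outer loop
   vertex 3.4 1.0 3.0
   vertex 3.0 3.0 3.2
   vertex 1.6 0.6 3.6
  endloop
 endfacet
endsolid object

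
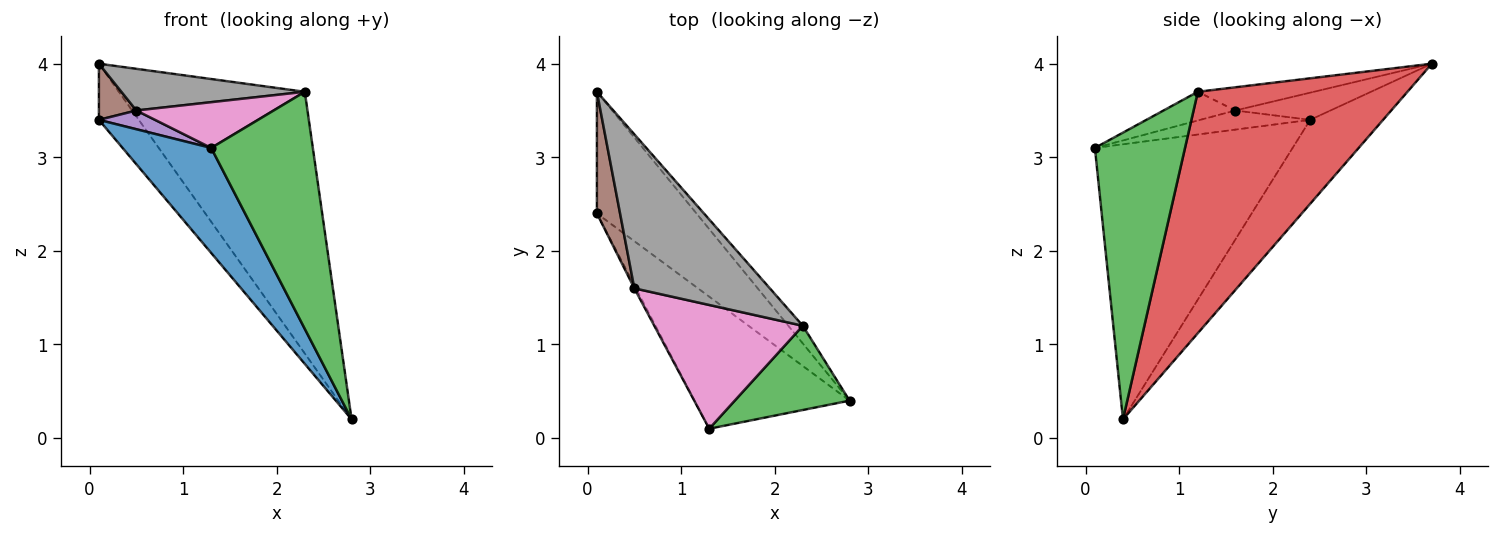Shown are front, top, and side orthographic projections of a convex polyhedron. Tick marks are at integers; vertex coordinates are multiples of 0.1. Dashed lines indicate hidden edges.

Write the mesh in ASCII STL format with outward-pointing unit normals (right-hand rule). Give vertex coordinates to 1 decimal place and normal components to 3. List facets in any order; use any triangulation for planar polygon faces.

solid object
 facet normal -0.811 -0.364 -0.457
  outer loop
   vertex 1.3 0.1 3.1
   vertex 0.1 2.4 3.4
   vertex 2.8 0.4 0.2
  endloop
 endfacet
 facet normal -0.608 0.333 -0.721
  outer loop
   vertex 0.1 3.7 4.0
   vertex 2.8 0.4 0.2
   vertex 0.1 2.4 3.4
  endloop
 endfacet
 facet normal 0.641 -0.723 0.257
  outer loop
   vertex 2.3 1.2 3.7
   vertex 1.3 0.1 3.1
   vertex 2.8 0.4 0.2
  endloop
 endfacet
 facet normal 0.747 0.663 -0.045
  outer loop
   vertex 2.3 1.2 3.7
   vertex 2.8 0.4 0.2
   vertex 0.1 3.7 4.0
  endloop
 endfacet
 facet normal -0.888 -0.453 -0.076
  outer loop
   vertex 0.5 1.6 3.5
   vertex 0.1 2.4 3.4
   vertex 1.3 0.1 3.1
  endloop
 endfacet
 facet normal -0.729 -0.287 0.621
  outer loop
   vertex 0.5 1.6 3.5
   vertex 0.1 3.7 4.0
   vertex 0.1 2.4 3.4
  endloop
 endfacet
 facet normal -0.178 -0.341 0.923
  outer loop
   vertex 0.5 1.6 3.5
   vertex 1.3 0.1 3.1
   vertex 2.3 1.2 3.7
  endloop
 endfacet
 facet normal -0.163 -0.258 0.952
  outer loop
   vertex 0.5 1.6 3.5
   vertex 2.3 1.2 3.7
   vertex 0.1 3.7 4.0
  endloop
 endfacet
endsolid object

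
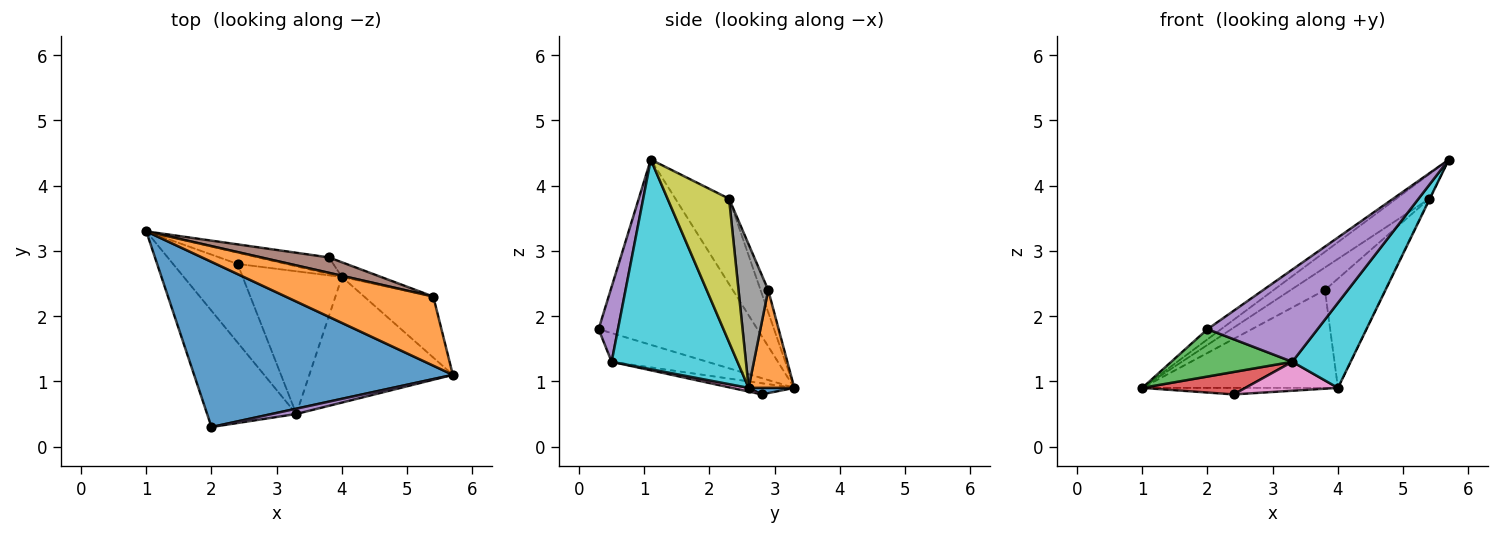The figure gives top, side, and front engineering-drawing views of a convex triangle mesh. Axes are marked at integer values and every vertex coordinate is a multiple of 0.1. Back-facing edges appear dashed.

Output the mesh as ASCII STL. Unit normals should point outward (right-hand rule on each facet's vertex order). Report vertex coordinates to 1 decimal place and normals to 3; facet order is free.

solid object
 facet normal -0.581 0.050 0.812
  outer loop
   vertex 2.0 0.3 1.8
   vertex 5.7 1.1 4.4
   vertex 1.0 3.3 0.9
  endloop
 endfacet
 facet normal -0.478 0.294 0.827
  outer loop
   vertex 5.4 2.3 3.8
   vertex 1.0 3.3 0.9
   vertex 5.7 1.1 4.4
  endloop
 endfacet
 facet normal -0.286 -0.361 -0.888
  outer loop
   vertex 3.3 0.5 1.3
   vertex 2.0 0.3 1.8
   vertex 1.0 3.3 0.9
  endloop
 endfacet
 facet normal -0.164 -0.271 -0.949
  outer loop
   vertex 3.3 0.5 1.3
   vertex 1.0 3.3 0.9
   vertex 2.4 2.8 0.8
  endloop
 endfacet
 facet normal 0.173 -0.983 0.056
  outer loop
   vertex 3.3 0.5 1.3
   vertex 5.7 1.1 4.4
   vertex 2.0 0.3 1.8
  endloop
 endfacet
 facet normal -0.182 0.812 0.555
  outer loop
   vertex 3.8 2.9 2.4
   vertex 1.0 3.3 0.9
   vertex 5.4 2.3 3.8
  endloop
 endfacet
 facet normal 0.036 -0.199 -0.979
  outer loop
   vertex 4.0 2.6 0.9
   vertex 3.3 0.5 1.3
   vertex 2.4 2.8 0.8
  endloop
 endfacet
 facet normal 0.439 0.891 -0.120
  outer loop
   vertex 4.0 2.6 0.9
   vertex 3.8 2.9 2.4
   vertex 5.4 2.3 3.8
  endloop
 endfacet
 facet normal 0.901 0.008 -0.434
  outer loop
   vertex 4.0 2.6 0.9
   vertex 5.4 2.3 3.8
   vertex 5.7 1.1 4.4
  endloop
 endfacet
 facet normal 0.771 -0.357 -0.528
  outer loop
   vertex 4.0 2.6 0.9
   vertex 5.7 1.1 4.4
   vertex 3.3 0.5 1.3
  endloop
 endfacet
 facet normal 0.116 0.496 -0.860
  outer loop
   vertex 4.0 2.6 0.9
   vertex 2.4 2.8 0.8
   vertex 1.0 3.3 0.9
  endloop
 endfacet
 facet normal 0.224 0.961 -0.162
  outer loop
   vertex 4.0 2.6 0.9
   vertex 1.0 3.3 0.9
   vertex 3.8 2.9 2.4
  endloop
 endfacet
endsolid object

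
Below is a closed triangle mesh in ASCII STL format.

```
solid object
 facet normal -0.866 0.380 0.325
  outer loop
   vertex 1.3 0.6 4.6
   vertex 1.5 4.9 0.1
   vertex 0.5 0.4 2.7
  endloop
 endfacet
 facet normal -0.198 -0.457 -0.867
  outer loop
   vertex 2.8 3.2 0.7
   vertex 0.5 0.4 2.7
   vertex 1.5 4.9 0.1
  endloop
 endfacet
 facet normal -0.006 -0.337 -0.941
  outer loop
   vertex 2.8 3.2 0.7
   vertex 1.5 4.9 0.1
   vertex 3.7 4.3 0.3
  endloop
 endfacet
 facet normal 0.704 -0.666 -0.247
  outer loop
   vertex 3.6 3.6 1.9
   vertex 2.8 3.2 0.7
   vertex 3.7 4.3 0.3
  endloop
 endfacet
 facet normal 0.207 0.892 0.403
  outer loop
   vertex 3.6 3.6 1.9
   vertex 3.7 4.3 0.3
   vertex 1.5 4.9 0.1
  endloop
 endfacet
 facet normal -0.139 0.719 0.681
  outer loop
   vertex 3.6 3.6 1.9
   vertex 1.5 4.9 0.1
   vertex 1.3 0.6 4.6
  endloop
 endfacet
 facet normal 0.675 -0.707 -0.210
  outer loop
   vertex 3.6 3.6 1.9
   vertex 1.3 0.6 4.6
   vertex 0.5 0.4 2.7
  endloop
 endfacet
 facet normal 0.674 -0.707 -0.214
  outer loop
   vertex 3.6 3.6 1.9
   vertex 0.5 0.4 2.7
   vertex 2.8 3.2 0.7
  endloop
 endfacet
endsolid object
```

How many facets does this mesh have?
8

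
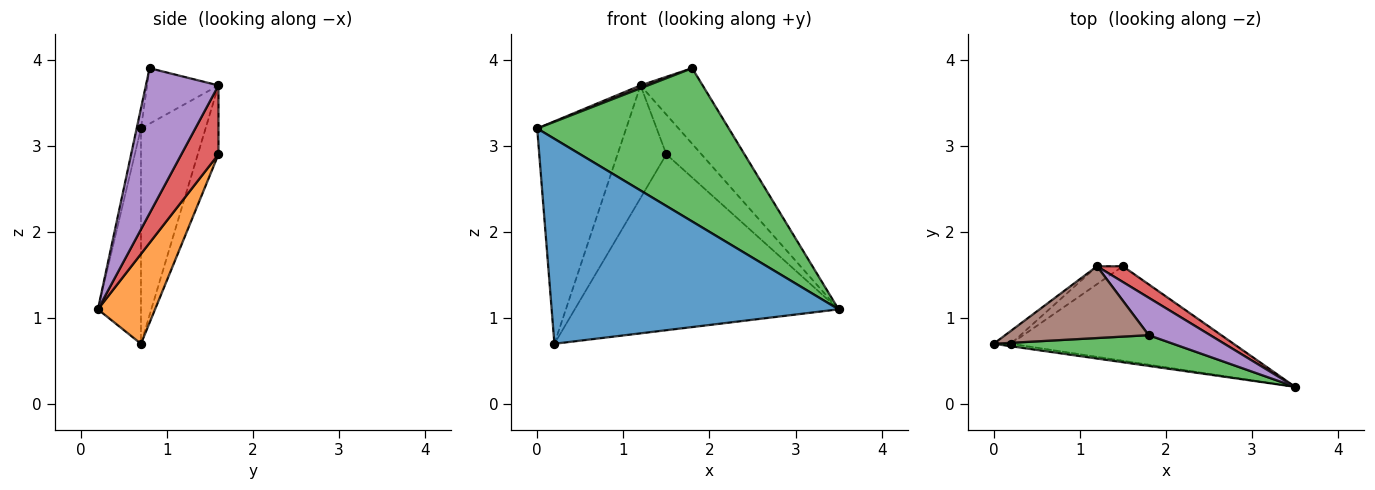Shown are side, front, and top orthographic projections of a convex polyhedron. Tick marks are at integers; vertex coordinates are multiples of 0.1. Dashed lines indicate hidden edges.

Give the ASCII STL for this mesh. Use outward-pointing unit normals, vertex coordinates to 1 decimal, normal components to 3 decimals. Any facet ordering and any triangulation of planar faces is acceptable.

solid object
 facet normal -0.148 -0.989 -0.012
  outer loop
   vertex 0.2 0.7 0.7
   vertex 3.5 0.2 1.1
   vertex 0.0 0.7 3.2
  endloop
 endfacet
 facet normal 0.187 0.865 -0.465
  outer loop
   vertex 0.2 0.7 0.7
   vertex 1.5 1.6 2.9
   vertex 3.5 0.2 1.1
  endloop
 endfacet
 facet normal -0.022 -0.980 0.197
  outer loop
   vertex 1.8 0.8 3.9
   vertex 0.0 0.7 3.2
   vertex 3.5 0.2 1.1
  endloop
 endfacet
 facet normal 0.701 0.663 0.263
  outer loop
   vertex 1.2 1.6 3.7
   vertex 3.5 0.2 1.1
   vertex 1.5 1.6 2.9
  endloop
 endfacet
 facet normal 0.723 0.619 0.306
  outer loop
   vertex 1.2 1.6 3.7
   vertex 1.8 0.8 3.9
   vertex 3.5 0.2 1.1
  endloop
 endfacet
 facet normal -0.360 -0.037 0.932
  outer loop
   vertex 1.2 1.6 3.7
   vertex 0.0 0.7 3.2
   vertex 1.8 0.8 3.9
  endloop
 endfacet
 facet normal -0.587 0.808 -0.047
  outer loop
   vertex 1.2 1.6 3.7
   vertex 0.2 0.7 0.7
   vertex 0.0 0.7 3.2
  endloop
 endfacet
 facet normal -0.386 0.911 -0.145
  outer loop
   vertex 1.2 1.6 3.7
   vertex 1.5 1.6 2.9
   vertex 0.2 0.7 0.7
  endloop
 endfacet
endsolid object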